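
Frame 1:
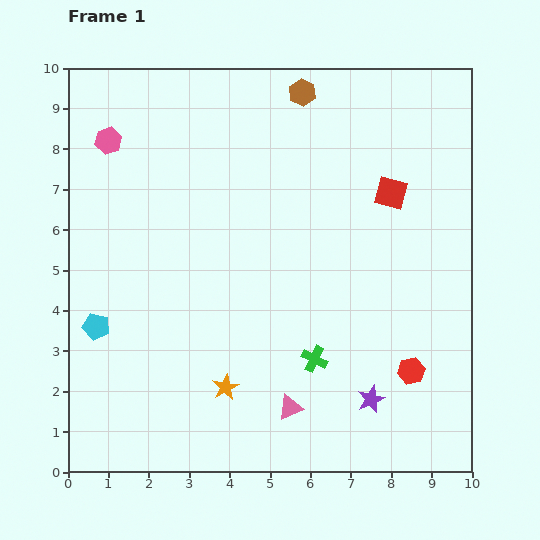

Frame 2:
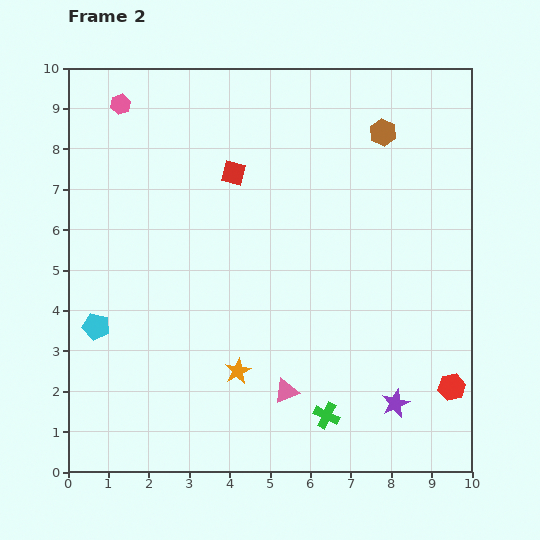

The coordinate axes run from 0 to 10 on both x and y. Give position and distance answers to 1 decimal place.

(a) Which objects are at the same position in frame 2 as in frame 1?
the cyan pentagon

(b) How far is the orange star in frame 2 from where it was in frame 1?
0.5

The orange star moved from (3.9, 2.1) to (4.2, 2.5), a distance of √(0.3² + 0.4²) ≈ 0.5.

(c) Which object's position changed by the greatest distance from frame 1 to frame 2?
the red square

(moved 3.9; next 2.2)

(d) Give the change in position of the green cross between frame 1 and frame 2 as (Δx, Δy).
(0.3, -1.4)

The green cross was at (6.1, 2.8) in frame 1 and (6.4, 1.4) in frame 2.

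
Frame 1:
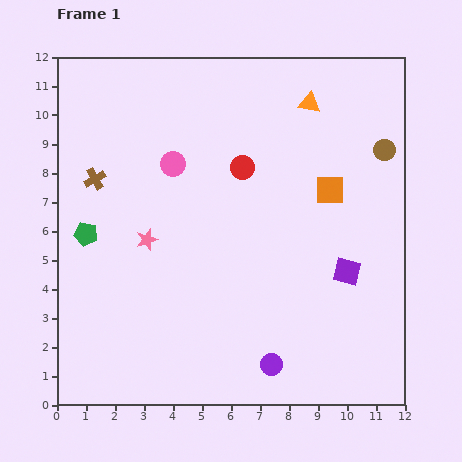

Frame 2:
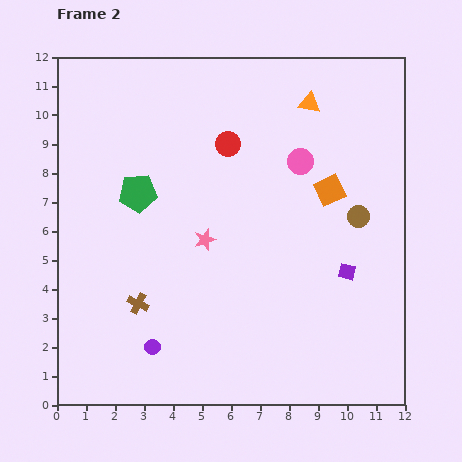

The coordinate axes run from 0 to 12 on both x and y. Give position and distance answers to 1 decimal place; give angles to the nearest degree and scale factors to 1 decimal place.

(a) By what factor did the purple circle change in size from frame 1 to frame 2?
0.7×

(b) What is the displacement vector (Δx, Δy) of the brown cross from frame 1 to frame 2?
(1.5, -4.3)

The brown cross was at (1.3, 7.8) in frame 1 and (2.8, 3.5) in frame 2.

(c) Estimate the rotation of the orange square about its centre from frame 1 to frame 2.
24° counter-clockwise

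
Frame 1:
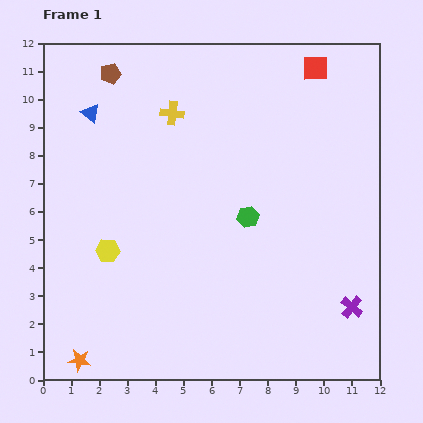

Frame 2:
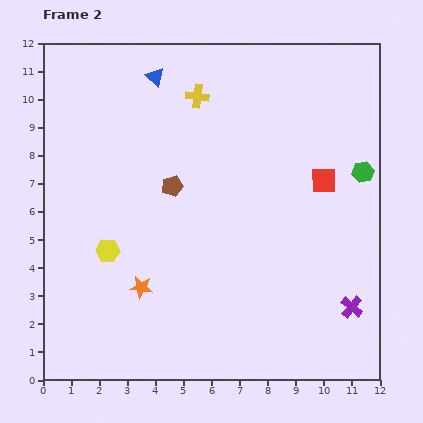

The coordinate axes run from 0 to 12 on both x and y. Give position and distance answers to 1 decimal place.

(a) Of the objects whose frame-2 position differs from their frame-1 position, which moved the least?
the yellow cross

(moved 1.1)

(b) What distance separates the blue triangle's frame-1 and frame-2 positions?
2.6

The blue triangle moved from (1.7, 9.5) to (4.0, 10.8), a distance of √(2.3² + 1.3²) ≈ 2.6.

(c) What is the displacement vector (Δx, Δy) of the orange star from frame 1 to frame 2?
(2.2, 2.6)

The orange star was at (1.3, 0.7) in frame 1 and (3.5, 3.3) in frame 2.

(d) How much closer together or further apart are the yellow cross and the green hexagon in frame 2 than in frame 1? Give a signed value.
+1.9

Distance in frame 1: 4.6. Distance in frame 2: 6.5.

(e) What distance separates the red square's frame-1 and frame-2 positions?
4.0

The red square moved from (9.7, 11.1) to (10.0, 7.1), a distance of √(0.3² + 4.0²) ≈ 4.0.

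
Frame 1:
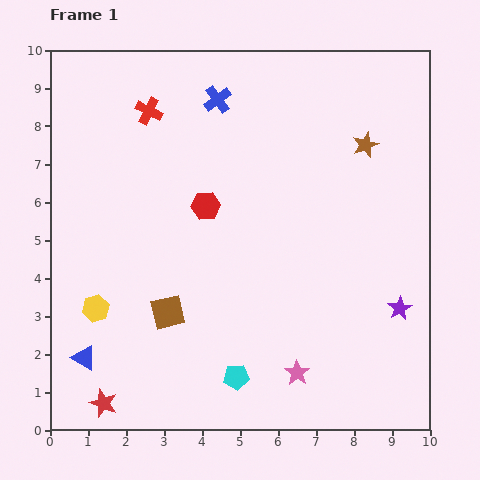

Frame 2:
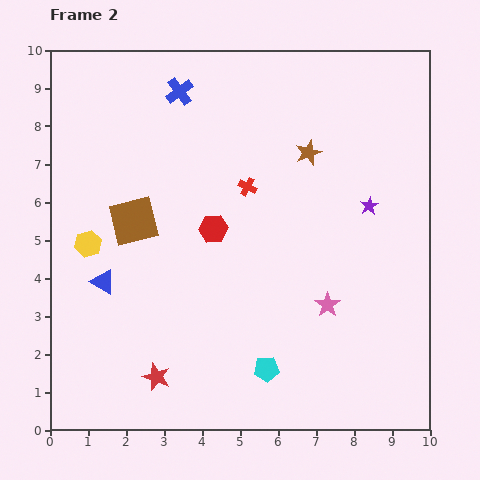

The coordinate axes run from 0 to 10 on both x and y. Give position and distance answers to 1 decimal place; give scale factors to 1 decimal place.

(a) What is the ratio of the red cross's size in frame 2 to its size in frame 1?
0.7×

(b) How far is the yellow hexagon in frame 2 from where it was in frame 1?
1.7

The yellow hexagon moved from (1.2, 3.2) to (1.0, 4.9), a distance of √(0.2² + 1.7²) ≈ 1.7.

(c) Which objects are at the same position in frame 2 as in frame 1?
none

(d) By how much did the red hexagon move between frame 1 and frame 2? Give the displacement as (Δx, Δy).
(0.2, -0.6)

The red hexagon was at (4.1, 5.9) in frame 1 and (4.3, 5.3) in frame 2.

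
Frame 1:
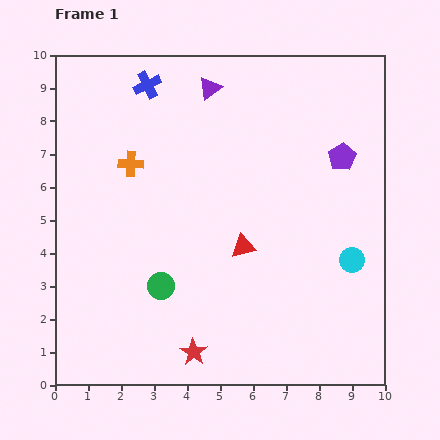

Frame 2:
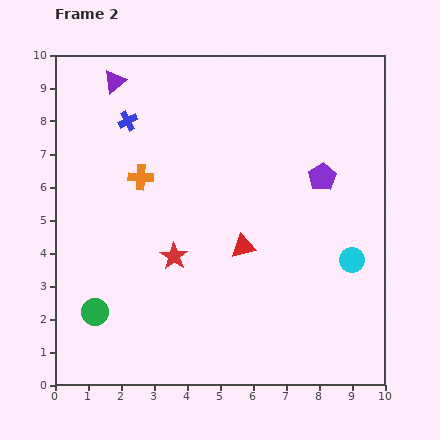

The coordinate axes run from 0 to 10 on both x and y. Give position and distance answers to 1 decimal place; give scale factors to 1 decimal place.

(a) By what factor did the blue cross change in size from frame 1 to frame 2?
0.7×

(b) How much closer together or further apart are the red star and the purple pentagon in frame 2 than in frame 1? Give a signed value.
-2.3

Distance in frame 1: 7.4. Distance in frame 2: 5.1.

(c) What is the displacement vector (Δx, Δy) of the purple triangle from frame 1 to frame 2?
(-2.9, 0.2)

The purple triangle was at (4.7, 9.0) in frame 1 and (1.8, 9.2) in frame 2.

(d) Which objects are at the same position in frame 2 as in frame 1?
the cyan circle, the red triangle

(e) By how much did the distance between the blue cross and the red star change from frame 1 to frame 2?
-3.9

Distance in frame 1: 8.2. Distance in frame 2: 4.3.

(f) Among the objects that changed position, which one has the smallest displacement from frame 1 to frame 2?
the orange cross

(moved 0.5)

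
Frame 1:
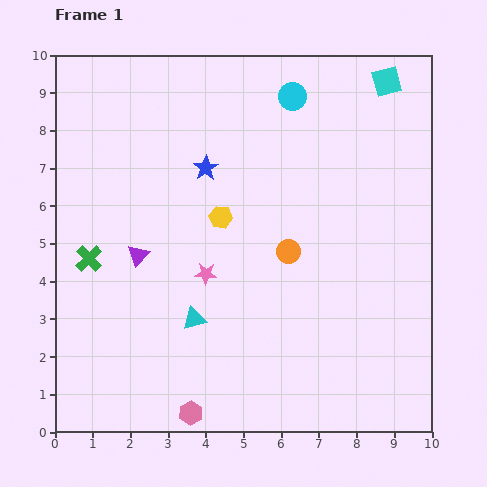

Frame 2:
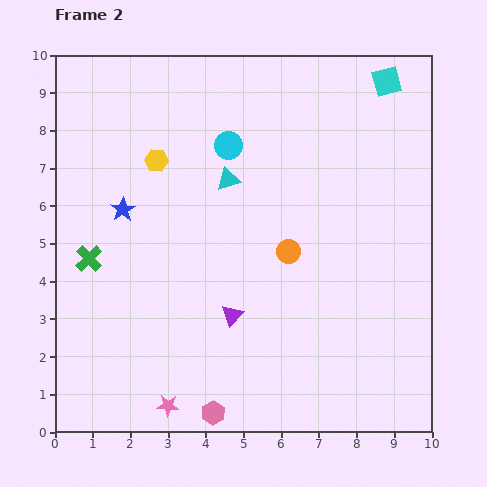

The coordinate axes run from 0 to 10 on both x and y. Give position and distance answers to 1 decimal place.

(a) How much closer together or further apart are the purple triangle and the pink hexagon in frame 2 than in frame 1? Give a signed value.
-1.8

Distance in frame 1: 4.4. Distance in frame 2: 2.6.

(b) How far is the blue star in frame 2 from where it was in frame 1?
2.5

The blue star moved from (4.0, 7.0) to (1.8, 5.9), a distance of √(2.2² + 1.1²) ≈ 2.5.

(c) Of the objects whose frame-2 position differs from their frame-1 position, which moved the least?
the pink hexagon

(moved 0.6)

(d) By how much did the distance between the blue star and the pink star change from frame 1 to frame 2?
+2.5

Distance in frame 1: 2.8. Distance in frame 2: 5.3.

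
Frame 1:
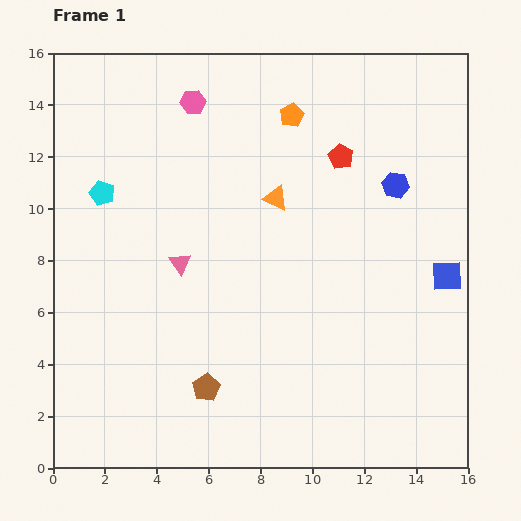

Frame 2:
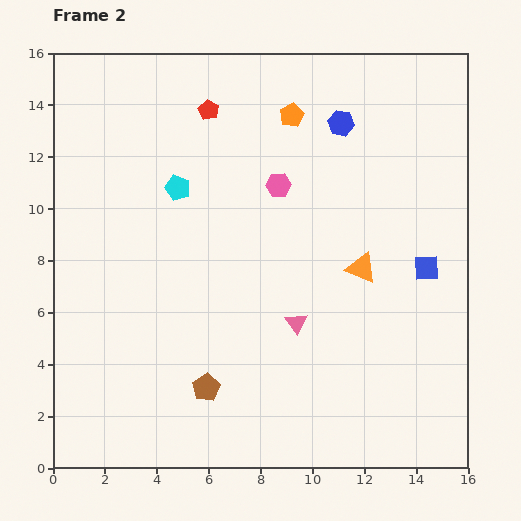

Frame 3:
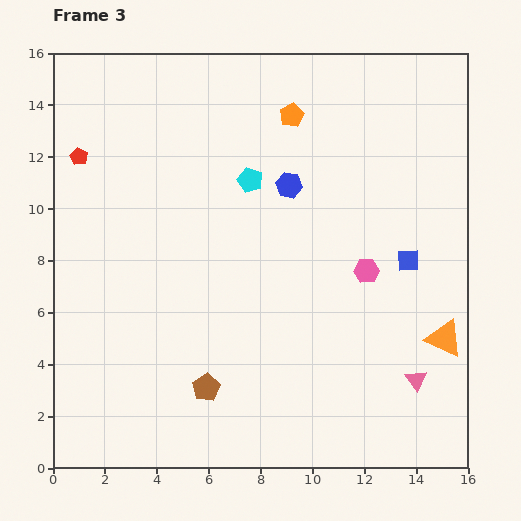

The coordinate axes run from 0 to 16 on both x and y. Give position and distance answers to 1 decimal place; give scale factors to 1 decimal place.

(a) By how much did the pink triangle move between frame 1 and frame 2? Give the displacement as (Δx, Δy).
(4.5, -2.3)

The pink triangle was at (4.9, 7.9) in frame 1 and (9.4, 5.6) in frame 2.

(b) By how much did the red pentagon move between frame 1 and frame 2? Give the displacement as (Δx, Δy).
(-5.1, 1.8)

The red pentagon was at (11.1, 12.0) in frame 1 and (6.0, 13.8) in frame 2.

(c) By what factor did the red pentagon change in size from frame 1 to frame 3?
0.7×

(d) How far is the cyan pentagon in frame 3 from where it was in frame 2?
2.8

The cyan pentagon moved from (4.8, 10.8) to (7.6, 11.1), a distance of √(2.8² + 0.3²) ≈ 2.8.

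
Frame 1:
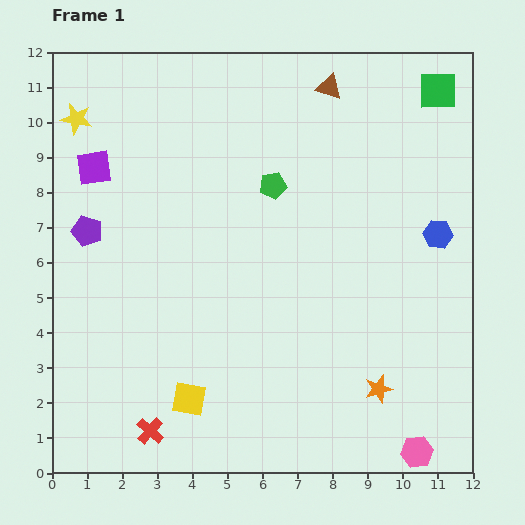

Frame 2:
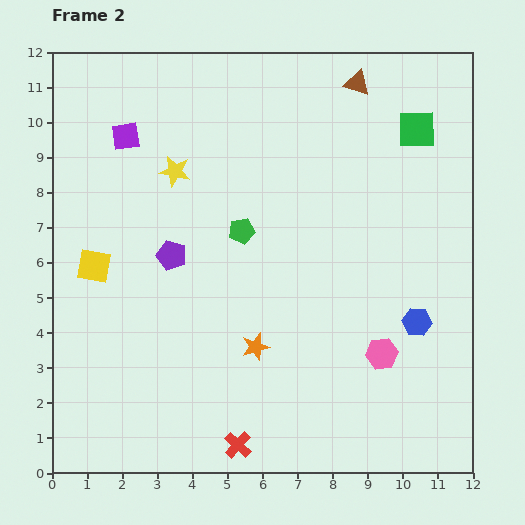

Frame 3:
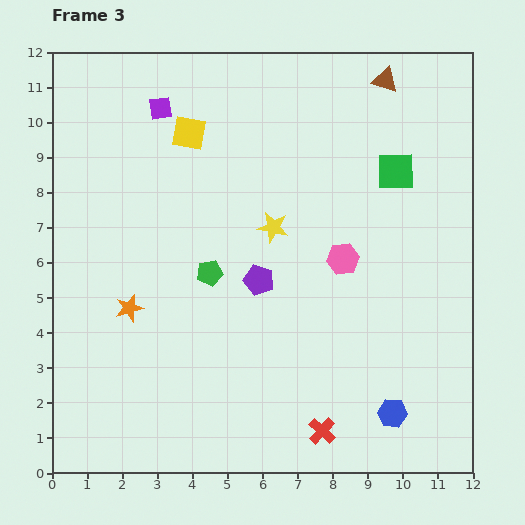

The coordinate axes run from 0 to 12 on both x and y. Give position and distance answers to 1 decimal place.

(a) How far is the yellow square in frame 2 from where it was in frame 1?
4.7

The yellow square moved from (3.9, 2.1) to (1.2, 5.9), a distance of √(2.7² + 3.8²) ≈ 4.7.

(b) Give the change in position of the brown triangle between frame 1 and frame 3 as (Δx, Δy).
(1.6, 0.2)

The brown triangle was at (7.9, 11.0) in frame 1 and (9.5, 11.2) in frame 3.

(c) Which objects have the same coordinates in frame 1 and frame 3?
none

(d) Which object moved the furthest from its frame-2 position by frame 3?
the yellow square

(moved 4.7; next 3.8)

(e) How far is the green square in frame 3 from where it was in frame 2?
1.3

The green square moved from (10.4, 9.8) to (9.8, 8.6), a distance of √(0.6² + 1.2²) ≈ 1.3.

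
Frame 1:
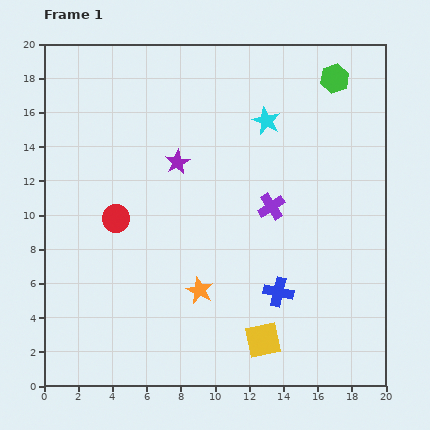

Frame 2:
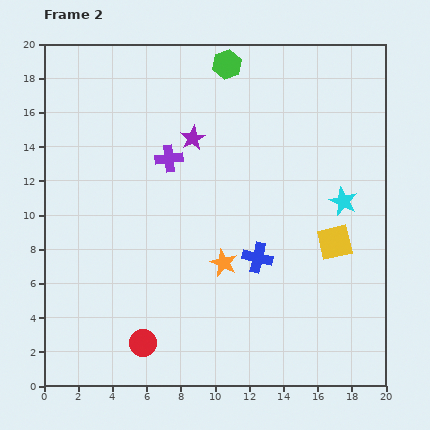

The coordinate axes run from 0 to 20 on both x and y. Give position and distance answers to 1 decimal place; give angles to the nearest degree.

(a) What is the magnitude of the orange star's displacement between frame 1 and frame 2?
2.1

The orange star moved from (9.1, 5.6) to (10.5, 7.2), a distance of √(1.4² + 1.6²) ≈ 2.1.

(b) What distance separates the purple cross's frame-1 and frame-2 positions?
6.6

The purple cross moved from (13.3, 10.5) to (7.3, 13.3), a distance of √(6.0² + 2.8²) ≈ 6.6.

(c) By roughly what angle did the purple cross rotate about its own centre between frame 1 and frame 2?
26° clockwise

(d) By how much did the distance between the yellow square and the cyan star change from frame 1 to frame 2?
-10.3

Distance in frame 1: 12.8. Distance in frame 2: 2.5.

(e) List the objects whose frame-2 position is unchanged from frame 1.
none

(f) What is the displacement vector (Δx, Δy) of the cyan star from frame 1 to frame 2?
(4.5, -4.7)

The cyan star was at (13.0, 15.5) in frame 1 and (17.5, 10.8) in frame 2.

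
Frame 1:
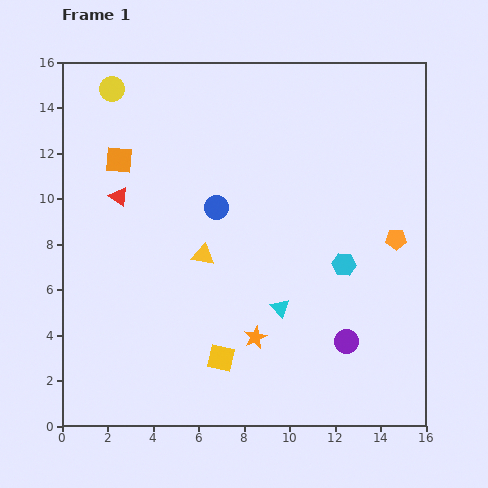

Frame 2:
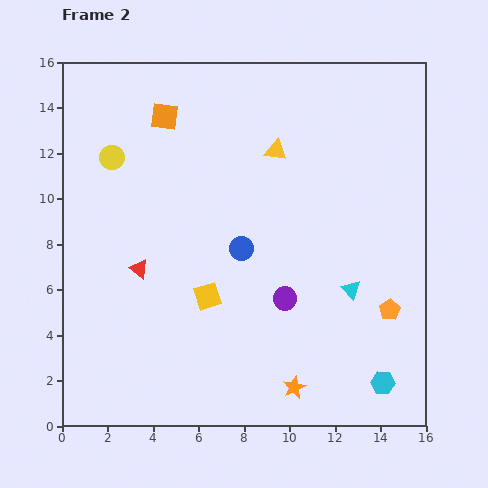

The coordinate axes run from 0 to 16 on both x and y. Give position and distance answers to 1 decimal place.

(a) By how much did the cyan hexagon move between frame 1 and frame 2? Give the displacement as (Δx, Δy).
(1.7, -5.2)

The cyan hexagon was at (12.4, 7.1) in frame 1 and (14.1, 1.9) in frame 2.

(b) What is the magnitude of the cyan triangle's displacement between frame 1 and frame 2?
3.2

The cyan triangle moved from (9.6, 5.2) to (12.7, 6.0), a distance of √(3.1² + 0.8²) ≈ 3.2.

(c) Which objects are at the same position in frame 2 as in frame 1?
none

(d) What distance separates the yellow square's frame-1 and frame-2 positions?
2.8

The yellow square moved from (7.0, 3.0) to (6.4, 5.7), a distance of √(0.6² + 2.7²) ≈ 2.8.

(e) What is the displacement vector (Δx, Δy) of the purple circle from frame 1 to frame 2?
(-2.7, 1.9)

The purple circle was at (12.5, 3.7) in frame 1 and (9.8, 5.6) in frame 2.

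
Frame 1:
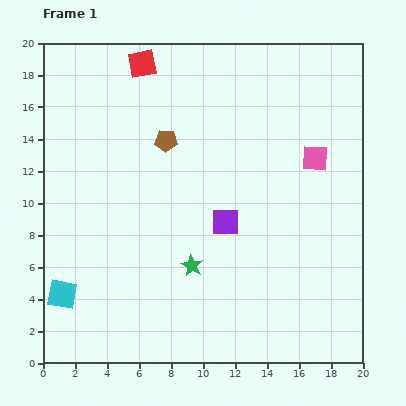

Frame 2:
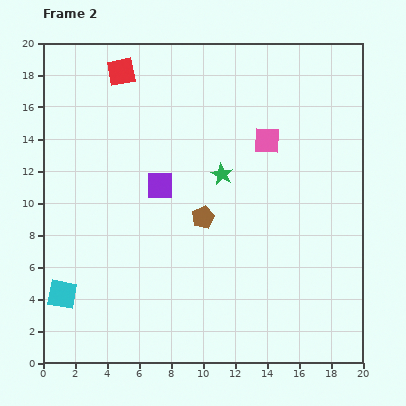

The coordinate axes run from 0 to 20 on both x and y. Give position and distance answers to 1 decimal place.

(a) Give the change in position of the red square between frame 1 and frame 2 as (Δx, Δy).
(-1.3, -0.5)

The red square was at (6.2, 18.7) in frame 1 and (4.9, 18.2) in frame 2.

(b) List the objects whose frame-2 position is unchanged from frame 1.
the cyan square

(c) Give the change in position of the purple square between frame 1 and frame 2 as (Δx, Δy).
(-4.1, 2.3)

The purple square was at (11.4, 8.8) in frame 1 and (7.3, 11.1) in frame 2.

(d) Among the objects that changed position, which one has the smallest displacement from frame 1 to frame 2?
the red square

(moved 1.4)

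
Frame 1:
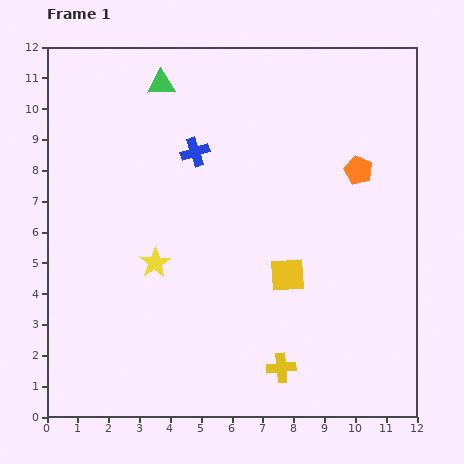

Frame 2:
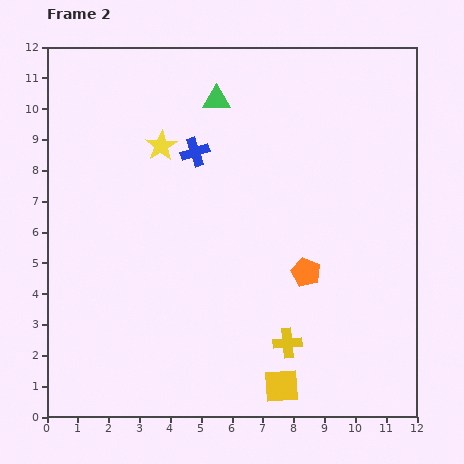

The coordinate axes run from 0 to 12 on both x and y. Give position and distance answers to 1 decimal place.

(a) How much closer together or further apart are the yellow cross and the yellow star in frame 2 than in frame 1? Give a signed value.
+2.3

Distance in frame 1: 5.3. Distance in frame 2: 7.6.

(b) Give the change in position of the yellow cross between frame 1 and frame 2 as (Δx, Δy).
(0.2, 0.8)

The yellow cross was at (7.6, 1.6) in frame 1 and (7.8, 2.4) in frame 2.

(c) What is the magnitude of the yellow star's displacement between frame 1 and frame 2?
3.8

The yellow star moved from (3.5, 5.0) to (3.7, 8.8), a distance of √(0.2² + 3.8²) ≈ 3.8.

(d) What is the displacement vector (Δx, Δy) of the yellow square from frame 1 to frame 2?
(-0.2, -3.6)

The yellow square was at (7.8, 4.6) in frame 1 and (7.6, 1.0) in frame 2.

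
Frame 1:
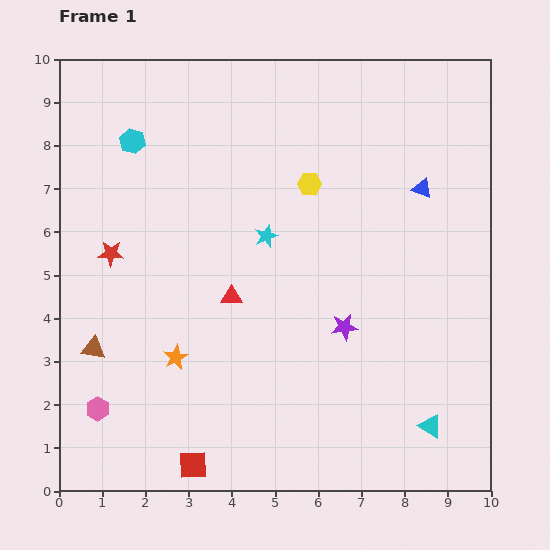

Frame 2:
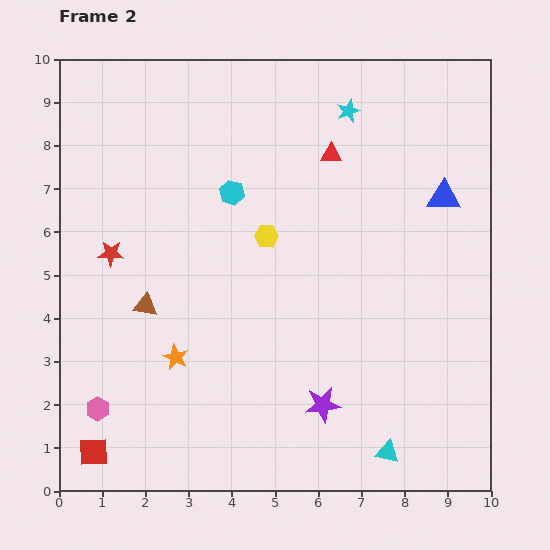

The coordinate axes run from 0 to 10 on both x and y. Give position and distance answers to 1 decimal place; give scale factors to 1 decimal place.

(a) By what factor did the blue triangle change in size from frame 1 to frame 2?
1.6×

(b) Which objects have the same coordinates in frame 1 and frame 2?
the pink hexagon, the orange star, the red star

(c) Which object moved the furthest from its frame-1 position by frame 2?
the red triangle

(moved 4.0; next 3.5)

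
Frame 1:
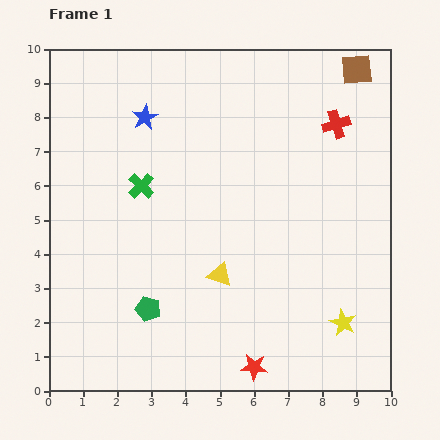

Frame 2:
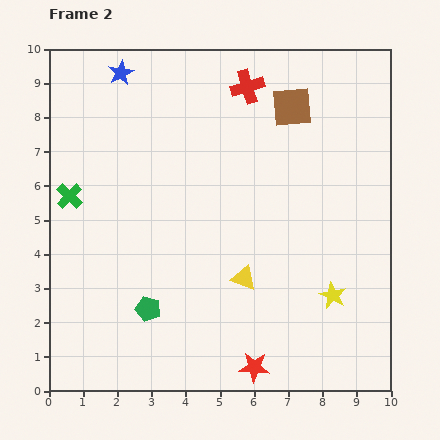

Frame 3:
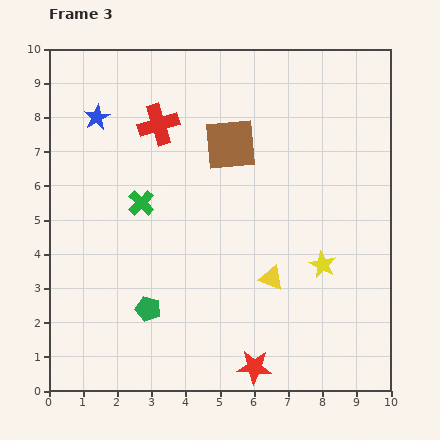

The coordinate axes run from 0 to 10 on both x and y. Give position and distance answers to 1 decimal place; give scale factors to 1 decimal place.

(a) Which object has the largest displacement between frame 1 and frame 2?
the red cross

(moved 2.8; next 2.2)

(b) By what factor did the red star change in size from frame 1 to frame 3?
1.3×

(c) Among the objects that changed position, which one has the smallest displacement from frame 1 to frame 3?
the green cross

(moved 0.5)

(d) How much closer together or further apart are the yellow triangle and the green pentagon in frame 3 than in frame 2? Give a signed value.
+0.8

Distance in frame 2: 2.9. Distance in frame 3: 3.7.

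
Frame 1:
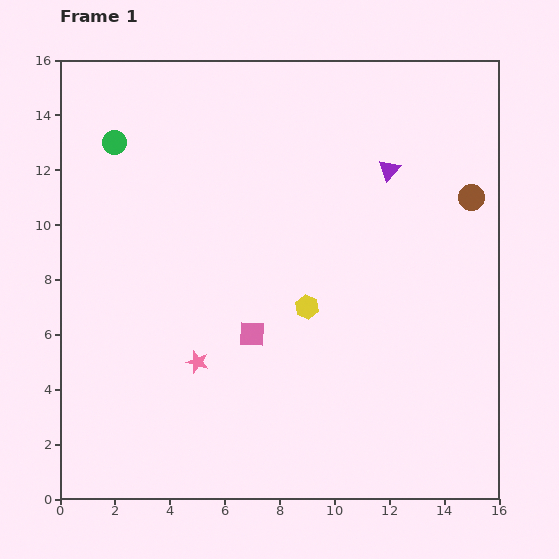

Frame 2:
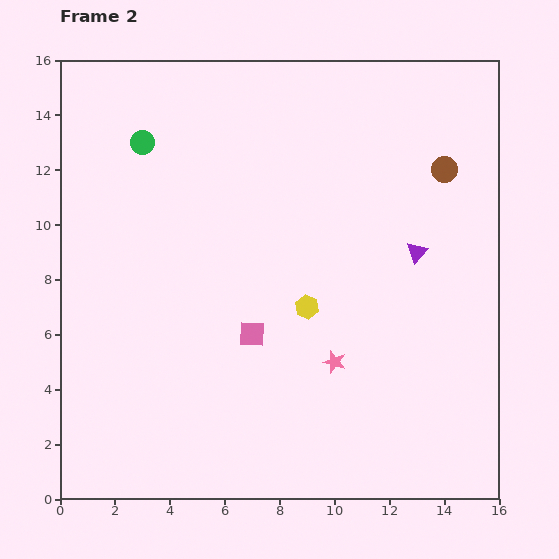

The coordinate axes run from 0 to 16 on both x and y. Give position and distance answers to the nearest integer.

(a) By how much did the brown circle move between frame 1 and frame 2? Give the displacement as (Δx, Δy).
(-1, 1)

The brown circle was at (15, 11) in frame 1 and (14, 12) in frame 2.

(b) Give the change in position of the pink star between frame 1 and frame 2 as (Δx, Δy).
(5, 0)

The pink star was at (5, 5) in frame 1 and (10, 5) in frame 2.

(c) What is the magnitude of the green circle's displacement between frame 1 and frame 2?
1

The green circle moved from (2, 13) to (3, 13), a distance of √(1² + 0²) ≈ 1.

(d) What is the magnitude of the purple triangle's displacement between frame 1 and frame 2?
3

The purple triangle moved from (12, 12) to (13, 9), a distance of √(1² + 3²) ≈ 3.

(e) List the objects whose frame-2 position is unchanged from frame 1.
the yellow hexagon, the pink square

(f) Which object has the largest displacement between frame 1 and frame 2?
the pink star

(moved 5; next 3)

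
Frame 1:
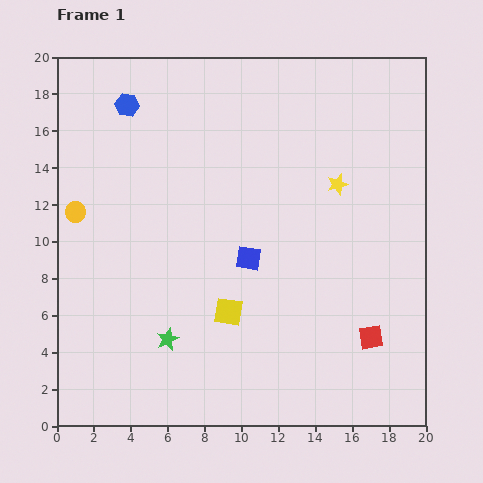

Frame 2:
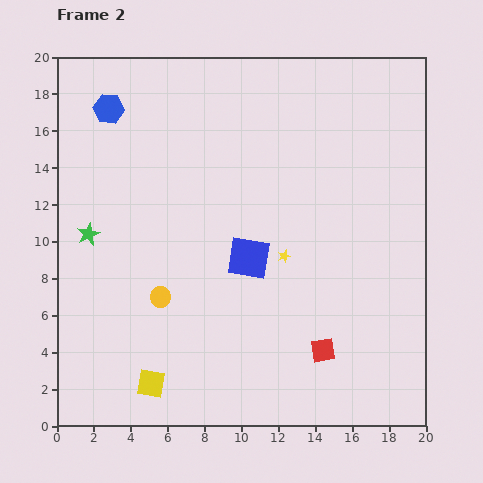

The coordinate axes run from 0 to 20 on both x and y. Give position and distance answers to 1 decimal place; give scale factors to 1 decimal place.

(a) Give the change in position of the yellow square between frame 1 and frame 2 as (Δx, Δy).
(-4.2, -3.9)

The yellow square was at (9.3, 6.2) in frame 1 and (5.1, 2.3) in frame 2.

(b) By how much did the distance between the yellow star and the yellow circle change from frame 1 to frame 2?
-7.2

Distance in frame 1: 14.3. Distance in frame 2: 7.1.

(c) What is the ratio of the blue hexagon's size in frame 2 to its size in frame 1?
1.3×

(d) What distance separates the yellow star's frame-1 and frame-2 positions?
4.9

The yellow star moved from (15.2, 13.1) to (12.3, 9.2), a distance of √(2.9² + 3.9²) ≈ 4.9.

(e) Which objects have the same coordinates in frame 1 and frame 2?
the blue square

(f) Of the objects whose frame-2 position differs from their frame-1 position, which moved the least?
the blue hexagon

(moved 1.0)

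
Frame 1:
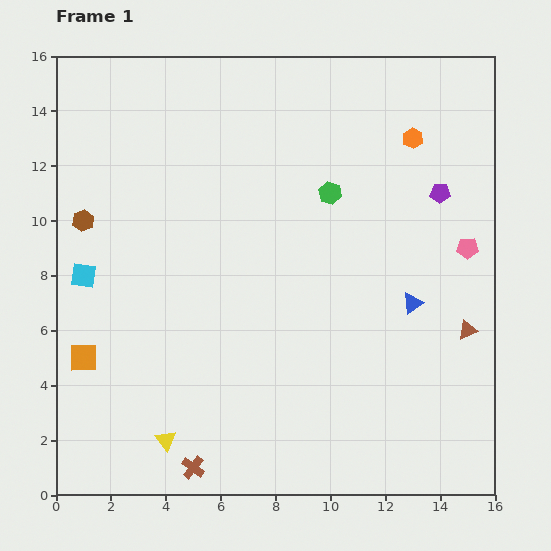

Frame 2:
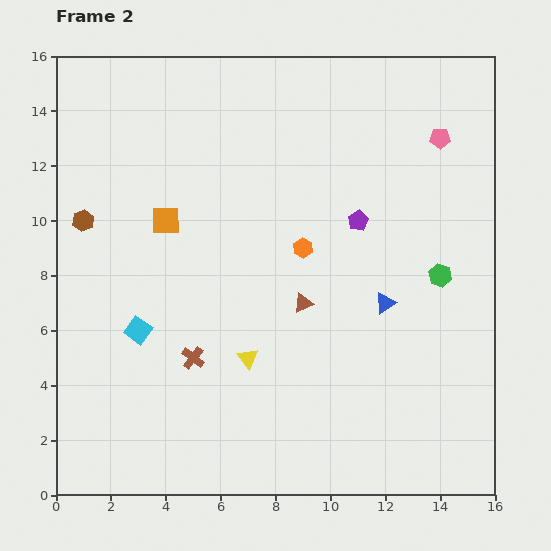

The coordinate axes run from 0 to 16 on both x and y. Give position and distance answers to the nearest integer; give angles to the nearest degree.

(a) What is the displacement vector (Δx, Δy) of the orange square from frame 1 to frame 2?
(3, 5)

The orange square was at (1, 5) in frame 1 and (4, 10) in frame 2.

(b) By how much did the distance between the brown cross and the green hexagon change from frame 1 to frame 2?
-2

Distance in frame 1: 11. Distance in frame 2: 9.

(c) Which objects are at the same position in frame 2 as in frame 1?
the brown hexagon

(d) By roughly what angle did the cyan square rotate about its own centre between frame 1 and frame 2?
26° clockwise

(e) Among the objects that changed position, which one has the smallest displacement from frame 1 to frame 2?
the blue triangle

(moved 1)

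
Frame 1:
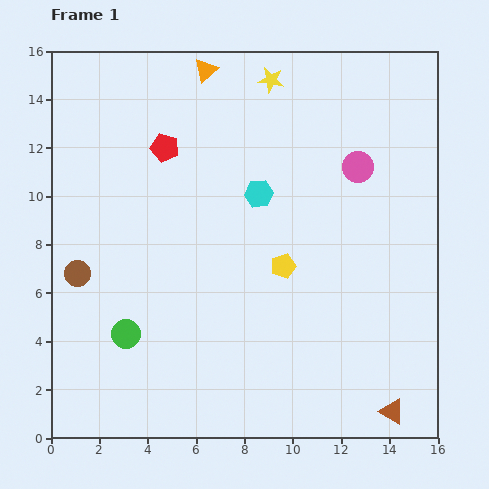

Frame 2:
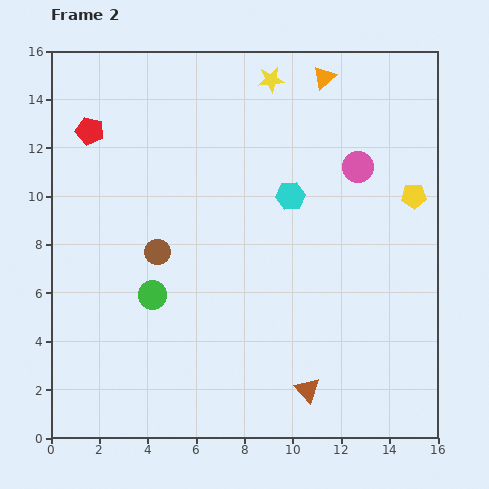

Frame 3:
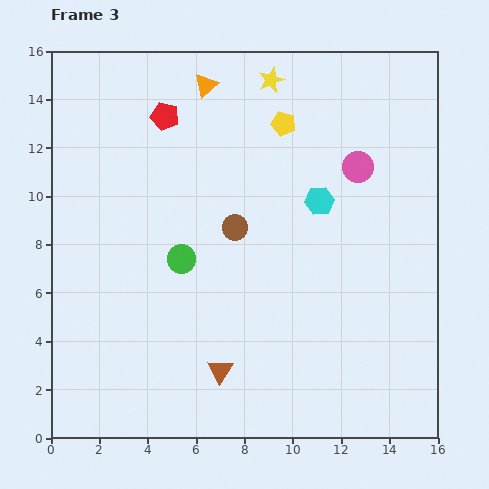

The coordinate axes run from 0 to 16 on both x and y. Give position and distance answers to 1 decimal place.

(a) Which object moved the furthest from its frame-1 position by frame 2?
the yellow pentagon

(moved 6.1; next 4.9)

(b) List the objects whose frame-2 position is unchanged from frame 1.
the pink circle, the yellow star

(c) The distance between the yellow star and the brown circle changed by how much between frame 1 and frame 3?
-5.0

Distance in frame 1: 11.3. Distance in frame 3: 6.3.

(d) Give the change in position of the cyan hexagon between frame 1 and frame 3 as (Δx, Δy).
(2.5, -0.3)

The cyan hexagon was at (8.6, 10.1) in frame 1 and (11.1, 9.8) in frame 3.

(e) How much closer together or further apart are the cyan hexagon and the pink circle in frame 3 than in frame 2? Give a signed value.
-0.9

Distance in frame 2: 3.0. Distance in frame 3: 2.1.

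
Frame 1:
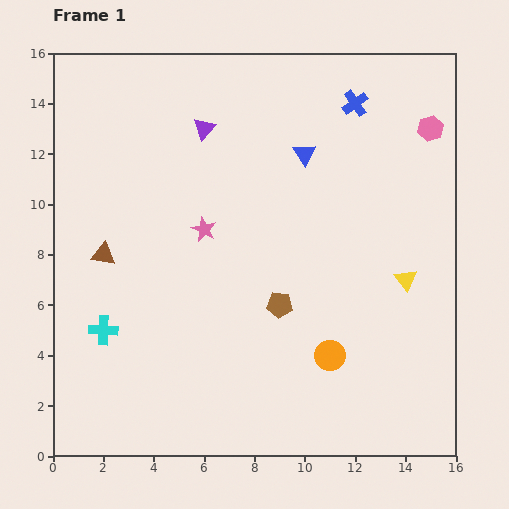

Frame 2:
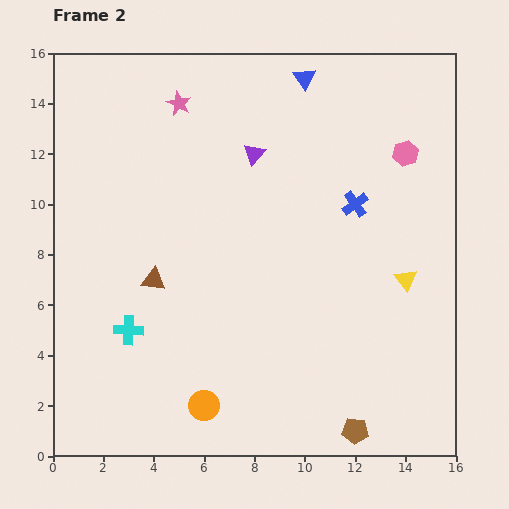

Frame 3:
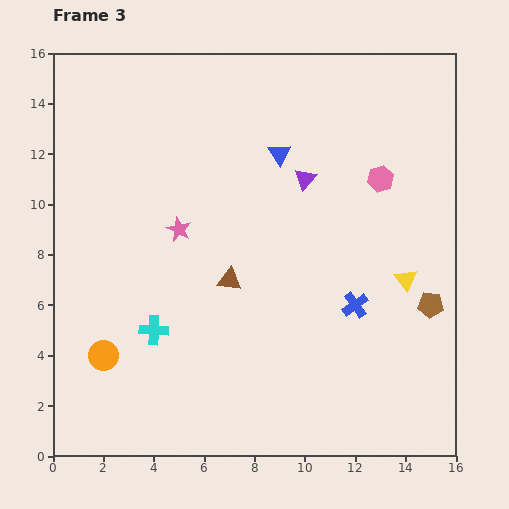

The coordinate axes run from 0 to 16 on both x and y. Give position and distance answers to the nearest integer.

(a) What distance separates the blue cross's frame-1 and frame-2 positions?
4

The blue cross moved from (12, 14) to (12, 10), a distance of √(0² + 4²) ≈ 4.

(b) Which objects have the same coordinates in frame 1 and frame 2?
the yellow triangle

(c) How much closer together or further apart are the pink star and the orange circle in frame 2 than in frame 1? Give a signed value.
+5

Distance in frame 1: 7. Distance in frame 2: 12.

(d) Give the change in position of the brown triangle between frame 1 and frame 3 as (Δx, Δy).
(5, -1)

The brown triangle was at (2, 8) in frame 1 and (7, 7) in frame 3.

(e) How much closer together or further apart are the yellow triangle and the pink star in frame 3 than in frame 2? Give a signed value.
-2

Distance in frame 2: 11. Distance in frame 3: 9.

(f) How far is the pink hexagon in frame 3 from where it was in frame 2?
1

The pink hexagon moved from (14, 12) to (13, 11), a distance of √(1² + 1²) ≈ 1.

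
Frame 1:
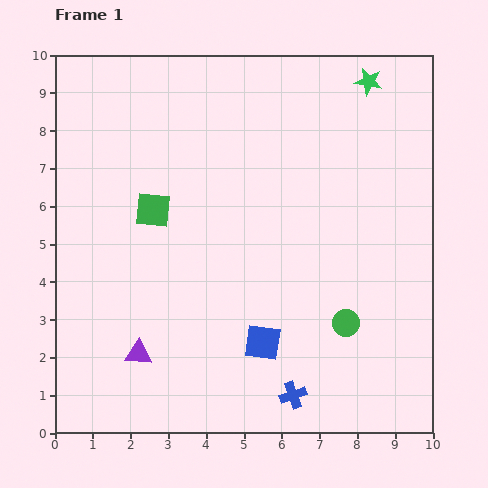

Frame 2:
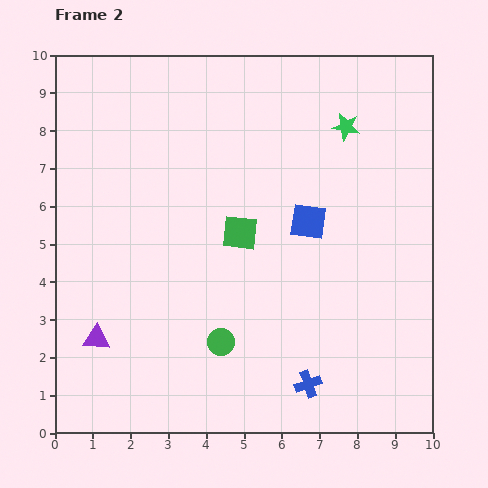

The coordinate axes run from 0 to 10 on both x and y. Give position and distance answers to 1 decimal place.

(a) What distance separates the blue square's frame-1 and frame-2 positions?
3.4

The blue square moved from (5.5, 2.4) to (6.7, 5.6), a distance of √(1.2² + 3.2²) ≈ 3.4.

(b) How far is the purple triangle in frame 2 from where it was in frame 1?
1.2

The purple triangle moved from (2.2, 2.1) to (1.1, 2.5), a distance of √(1.1² + 0.4²) ≈ 1.2.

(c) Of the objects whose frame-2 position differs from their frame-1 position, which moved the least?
the blue cross

(moved 0.5)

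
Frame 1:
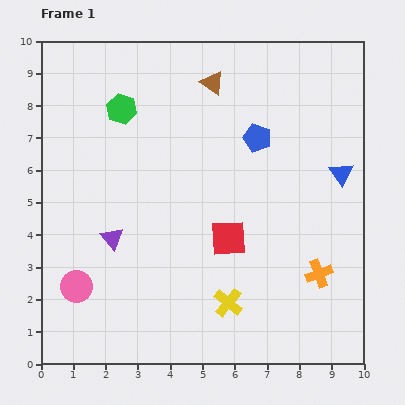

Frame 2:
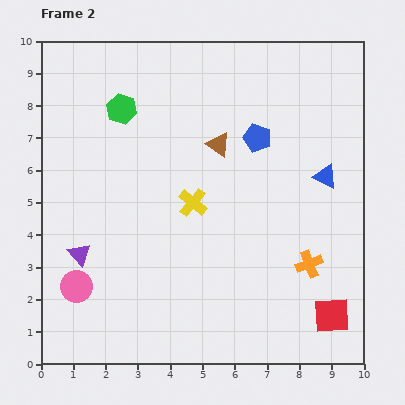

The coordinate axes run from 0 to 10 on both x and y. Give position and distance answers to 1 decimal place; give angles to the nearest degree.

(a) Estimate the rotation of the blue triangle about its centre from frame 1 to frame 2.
32° counter-clockwise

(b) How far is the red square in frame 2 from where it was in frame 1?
4.0

The red square moved from (5.8, 3.9) to (9.0, 1.5), a distance of √(3.2² + 2.4²) ≈ 4.0.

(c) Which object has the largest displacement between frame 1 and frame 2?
the red square

(moved 4.0; next 3.3)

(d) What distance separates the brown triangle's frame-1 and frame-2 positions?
1.9

The brown triangle moved from (5.3, 8.7) to (5.5, 6.8), a distance of √(0.2² + 1.9²) ≈ 1.9.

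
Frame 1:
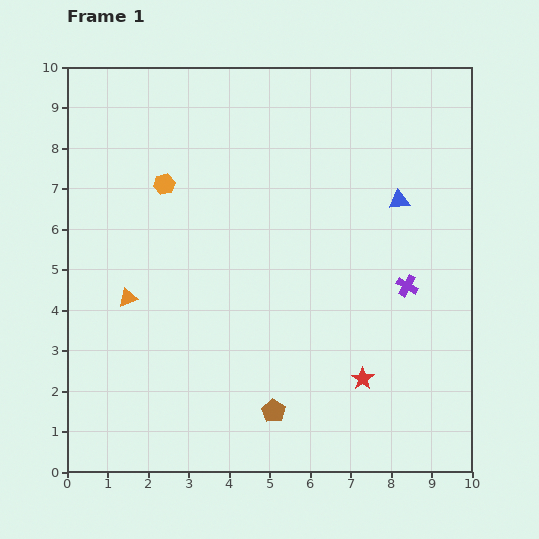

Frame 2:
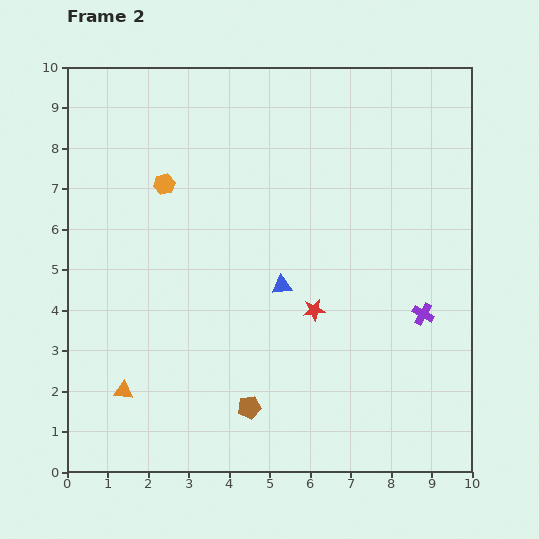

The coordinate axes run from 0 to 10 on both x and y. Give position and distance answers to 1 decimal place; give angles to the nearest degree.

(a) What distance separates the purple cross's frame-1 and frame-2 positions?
0.8

The purple cross moved from (8.4, 4.6) to (8.8, 3.9), a distance of √(0.4² + 0.7²) ≈ 0.8.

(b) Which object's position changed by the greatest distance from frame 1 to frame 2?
the blue triangle

(moved 3.6; next 2.3)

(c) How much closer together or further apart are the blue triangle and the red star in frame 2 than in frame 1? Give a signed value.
-3.5

Distance in frame 1: 4.5. Distance in frame 2: 1.0.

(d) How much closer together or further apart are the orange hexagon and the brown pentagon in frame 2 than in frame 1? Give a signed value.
-0.3

Distance in frame 1: 6.2. Distance in frame 2: 5.9.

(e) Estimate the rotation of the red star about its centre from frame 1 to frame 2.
30° clockwise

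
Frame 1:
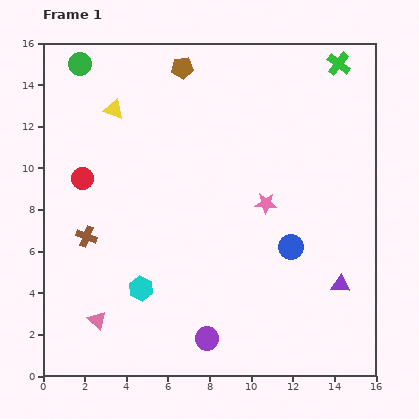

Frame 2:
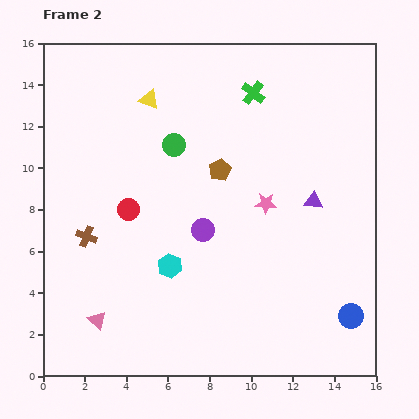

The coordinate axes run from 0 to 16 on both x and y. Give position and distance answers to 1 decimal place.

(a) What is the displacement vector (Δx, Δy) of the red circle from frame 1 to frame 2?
(2.2, -1.5)

The red circle was at (1.9, 9.5) in frame 1 and (4.1, 8.0) in frame 2.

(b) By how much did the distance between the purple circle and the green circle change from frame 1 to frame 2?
-10.2

Distance in frame 1: 14.5. Distance in frame 2: 4.3.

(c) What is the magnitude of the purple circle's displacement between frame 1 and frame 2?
5.2

The purple circle moved from (7.9, 1.8) to (7.7, 7.0), a distance of √(0.2² + 5.2²) ≈ 5.2.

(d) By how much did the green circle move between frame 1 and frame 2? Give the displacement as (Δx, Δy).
(4.5, -3.9)

The green circle was at (1.8, 15.0) in frame 1 and (6.3, 11.1) in frame 2.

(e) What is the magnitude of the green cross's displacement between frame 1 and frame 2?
4.3

The green cross moved from (14.2, 15.0) to (10.1, 13.6), a distance of √(4.1² + 1.4²) ≈ 4.3.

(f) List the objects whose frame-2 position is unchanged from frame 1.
the brown cross, the pink star, the pink triangle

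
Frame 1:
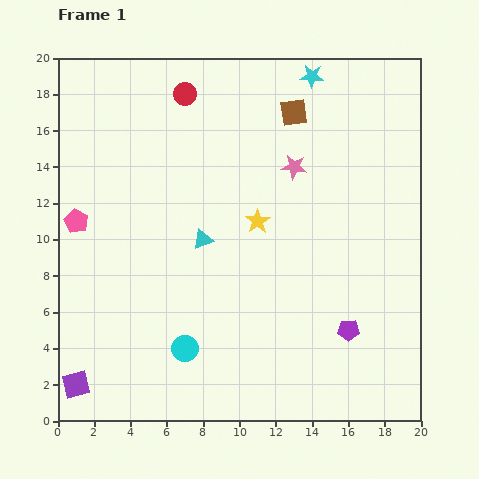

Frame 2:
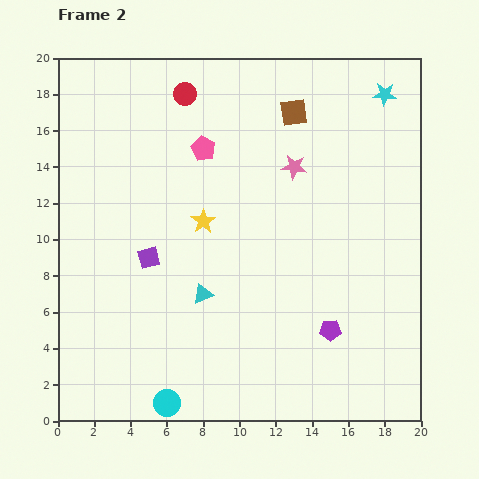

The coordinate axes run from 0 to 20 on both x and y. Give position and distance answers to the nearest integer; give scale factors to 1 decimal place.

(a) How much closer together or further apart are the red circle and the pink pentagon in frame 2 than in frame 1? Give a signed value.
-6

Distance in frame 1: 9. Distance in frame 2: 3.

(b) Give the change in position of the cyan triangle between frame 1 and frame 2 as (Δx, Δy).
(0, -3)

The cyan triangle was at (8, 10) in frame 1 and (8, 7) in frame 2.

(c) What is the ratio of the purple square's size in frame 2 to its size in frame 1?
0.8×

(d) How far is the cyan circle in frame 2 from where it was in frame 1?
3

The cyan circle moved from (7, 4) to (6, 1), a distance of √(1² + 3²) ≈ 3.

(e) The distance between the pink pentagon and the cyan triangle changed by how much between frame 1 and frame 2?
+1

Distance in frame 1: 7. Distance in frame 2: 8.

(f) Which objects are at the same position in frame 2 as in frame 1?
the pink star, the red circle, the brown square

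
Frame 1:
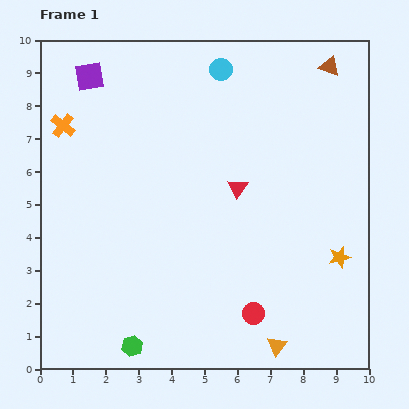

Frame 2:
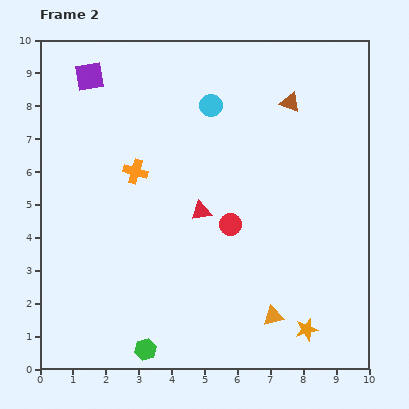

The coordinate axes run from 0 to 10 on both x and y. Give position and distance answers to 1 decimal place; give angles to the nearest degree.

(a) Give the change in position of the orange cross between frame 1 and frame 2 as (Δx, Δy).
(2.2, -1.4)

The orange cross was at (0.7, 7.4) in frame 1 and (2.9, 6.0) in frame 2.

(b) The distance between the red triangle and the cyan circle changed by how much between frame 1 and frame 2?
-0.4

Distance in frame 1: 3.6. Distance in frame 2: 3.2.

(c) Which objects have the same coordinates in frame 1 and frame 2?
the purple square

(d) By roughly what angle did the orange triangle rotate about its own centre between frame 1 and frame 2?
39° clockwise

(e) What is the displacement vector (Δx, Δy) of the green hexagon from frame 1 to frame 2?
(0.4, -0.1)

The green hexagon was at (2.8, 0.7) in frame 1 and (3.2, 0.6) in frame 2.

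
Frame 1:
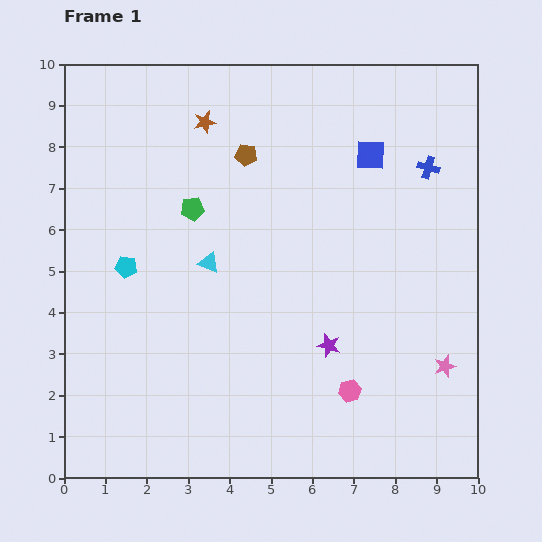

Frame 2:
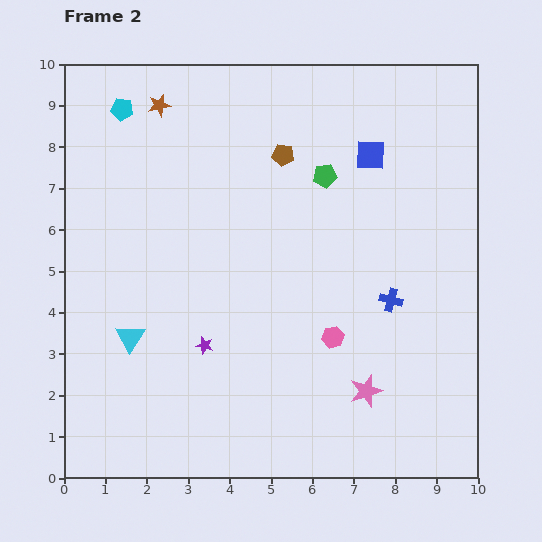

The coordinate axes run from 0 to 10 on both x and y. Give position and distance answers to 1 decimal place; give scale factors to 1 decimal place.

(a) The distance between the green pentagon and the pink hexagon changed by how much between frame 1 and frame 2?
-1.9

Distance in frame 1: 5.8. Distance in frame 2: 3.9.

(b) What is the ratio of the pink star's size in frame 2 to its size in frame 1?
1.5×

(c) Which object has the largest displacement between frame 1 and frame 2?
the cyan pentagon

(moved 3.8; next 3.3)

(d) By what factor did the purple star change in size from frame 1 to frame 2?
0.7×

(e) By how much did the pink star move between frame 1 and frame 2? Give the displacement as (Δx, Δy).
(-1.9, -0.6)

The pink star was at (9.2, 2.7) in frame 1 and (7.3, 2.1) in frame 2.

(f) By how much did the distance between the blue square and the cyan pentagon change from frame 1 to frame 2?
-0.4

Distance in frame 1: 6.5. Distance in frame 2: 6.1.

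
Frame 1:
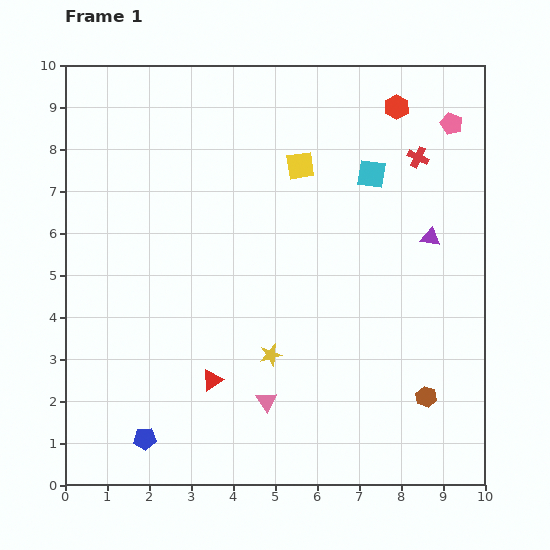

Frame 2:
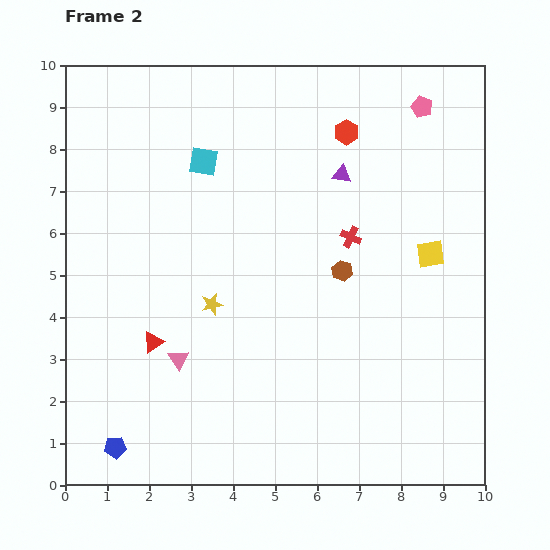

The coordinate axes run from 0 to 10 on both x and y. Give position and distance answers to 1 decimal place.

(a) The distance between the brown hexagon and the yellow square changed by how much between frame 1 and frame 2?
-4.2

Distance in frame 1: 6.3. Distance in frame 2: 2.1.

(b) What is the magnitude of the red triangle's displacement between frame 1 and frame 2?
1.7

The red triangle moved from (3.5, 2.5) to (2.1, 3.4), a distance of √(1.4² + 0.9²) ≈ 1.7.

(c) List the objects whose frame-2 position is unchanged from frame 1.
none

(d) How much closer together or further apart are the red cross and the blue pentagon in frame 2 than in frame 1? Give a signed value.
-1.8

Distance in frame 1: 9.3. Distance in frame 2: 7.5.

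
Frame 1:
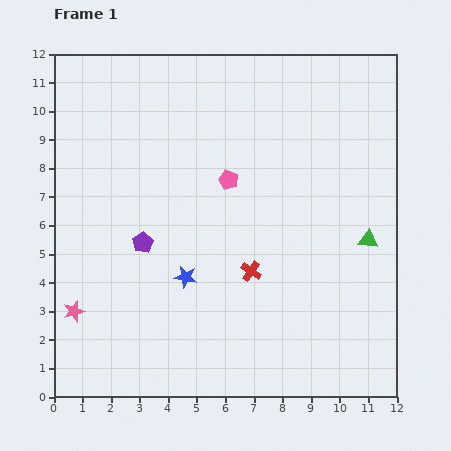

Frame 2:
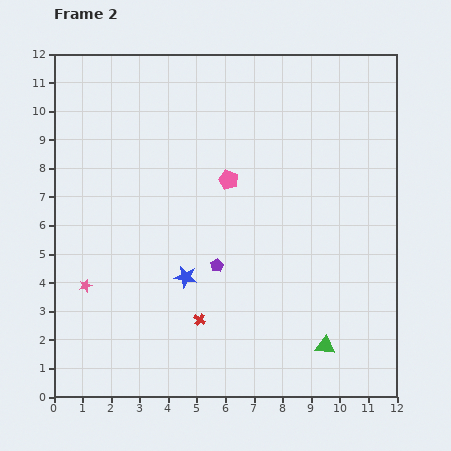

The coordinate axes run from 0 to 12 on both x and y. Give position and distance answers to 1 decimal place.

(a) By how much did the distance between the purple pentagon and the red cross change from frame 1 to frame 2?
-1.9

Distance in frame 1: 3.9. Distance in frame 2: 2.0.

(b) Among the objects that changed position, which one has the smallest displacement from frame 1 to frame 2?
the pink star

(moved 1.0)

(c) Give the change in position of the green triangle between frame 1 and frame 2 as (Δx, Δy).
(-1.5, -3.7)

The green triangle was at (11.0, 5.5) in frame 1 and (9.5, 1.8) in frame 2.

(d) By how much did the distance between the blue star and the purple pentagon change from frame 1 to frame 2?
-0.7

Distance in frame 1: 1.9. Distance in frame 2: 1.2.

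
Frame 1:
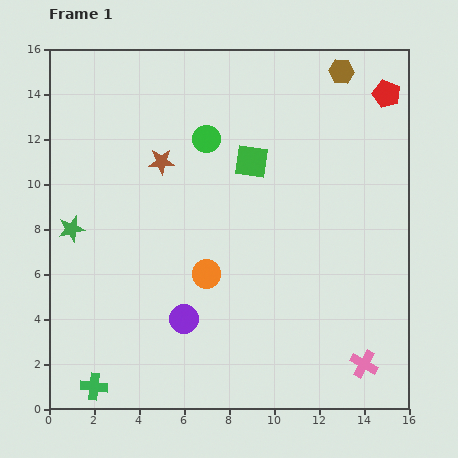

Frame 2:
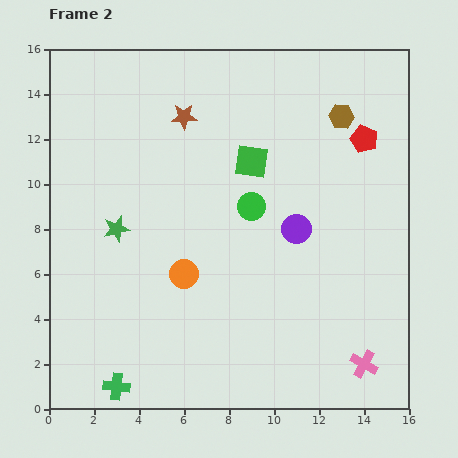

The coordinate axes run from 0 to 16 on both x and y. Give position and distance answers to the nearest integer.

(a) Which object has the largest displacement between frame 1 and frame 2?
the purple circle

(moved 6; next 4)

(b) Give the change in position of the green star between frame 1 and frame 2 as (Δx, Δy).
(2, 0)

The green star was at (1, 8) in frame 1 and (3, 8) in frame 2.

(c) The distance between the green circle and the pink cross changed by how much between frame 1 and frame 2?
-3

Distance in frame 1: 12. Distance in frame 2: 9.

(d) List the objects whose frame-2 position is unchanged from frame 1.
the pink cross, the green square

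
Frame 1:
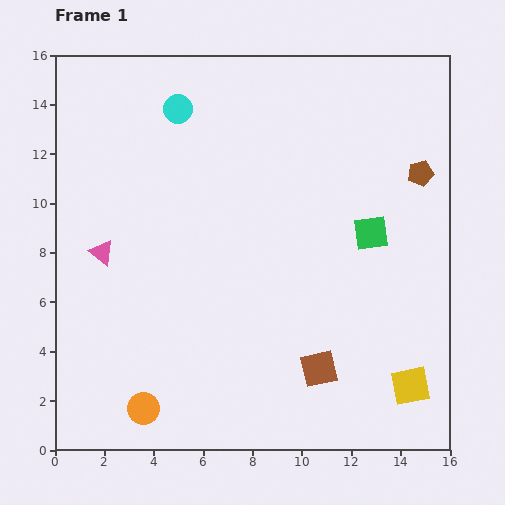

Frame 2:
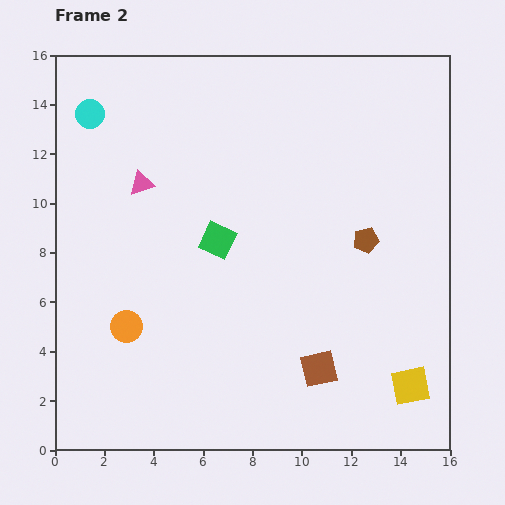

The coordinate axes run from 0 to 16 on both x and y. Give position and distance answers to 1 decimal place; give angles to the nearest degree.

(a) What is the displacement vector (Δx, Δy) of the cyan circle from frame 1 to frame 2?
(-3.6, -0.2)

The cyan circle was at (5.0, 13.8) in frame 1 and (1.4, 13.6) in frame 2.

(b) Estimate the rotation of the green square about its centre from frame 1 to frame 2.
33° clockwise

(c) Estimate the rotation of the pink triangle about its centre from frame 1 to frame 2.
53° counter-clockwise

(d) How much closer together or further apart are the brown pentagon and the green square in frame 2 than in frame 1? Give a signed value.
+2.9

Distance in frame 1: 3.1. Distance in frame 2: 6.0.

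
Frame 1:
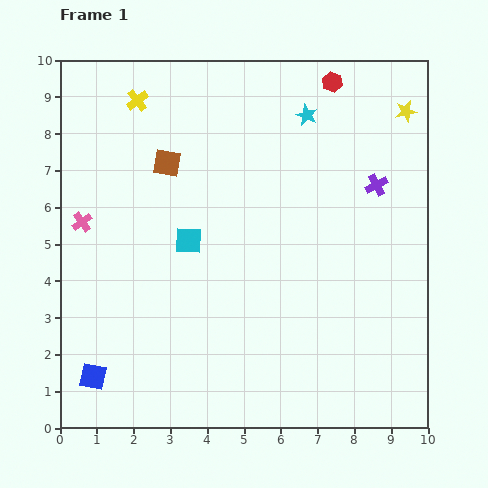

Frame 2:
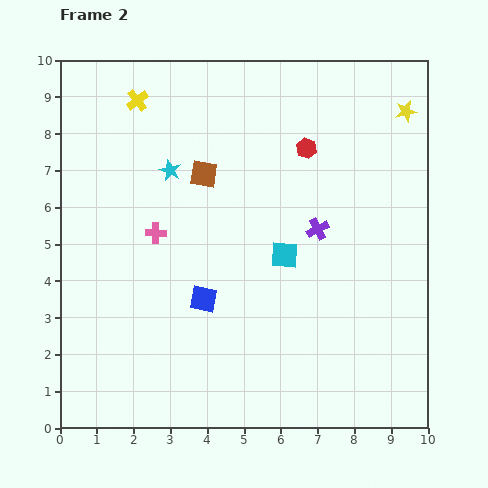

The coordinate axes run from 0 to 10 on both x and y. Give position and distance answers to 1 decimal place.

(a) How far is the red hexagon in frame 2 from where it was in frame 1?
1.9

The red hexagon moved from (7.4, 9.4) to (6.7, 7.6), a distance of √(0.7² + 1.8²) ≈ 1.9.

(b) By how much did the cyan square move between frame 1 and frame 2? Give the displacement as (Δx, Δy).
(2.6, -0.4)

The cyan square was at (3.5, 5.1) in frame 1 and (6.1, 4.7) in frame 2.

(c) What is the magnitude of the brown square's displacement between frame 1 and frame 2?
1.0

The brown square moved from (2.9, 7.2) to (3.9, 6.9), a distance of √(1.0² + 0.3²) ≈ 1.0.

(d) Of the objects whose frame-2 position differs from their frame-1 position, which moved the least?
the brown square

(moved 1.0)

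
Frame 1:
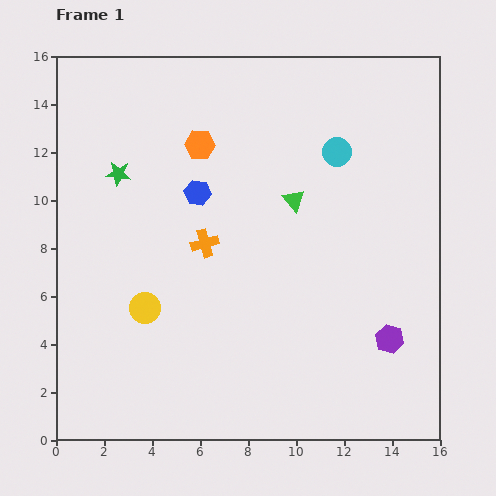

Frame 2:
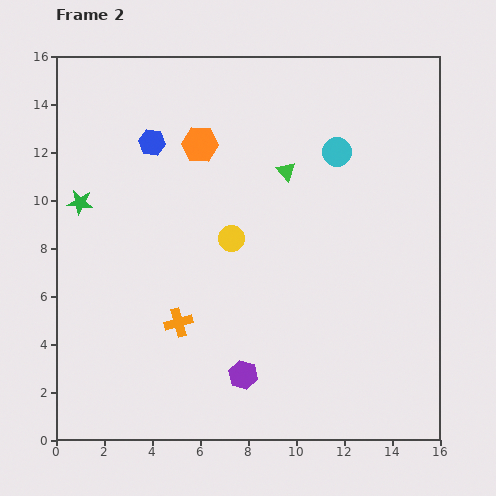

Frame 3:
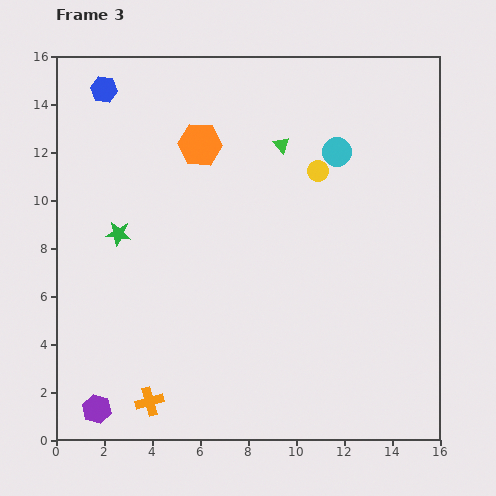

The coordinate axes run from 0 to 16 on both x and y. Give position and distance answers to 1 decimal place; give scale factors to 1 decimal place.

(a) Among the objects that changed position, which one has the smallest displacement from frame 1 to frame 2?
the green triangle

(moved 1.2)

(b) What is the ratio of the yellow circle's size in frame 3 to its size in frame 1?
0.7×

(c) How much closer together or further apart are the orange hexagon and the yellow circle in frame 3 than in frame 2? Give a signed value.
+0.9

Distance in frame 2: 4.1. Distance in frame 3: 5.0.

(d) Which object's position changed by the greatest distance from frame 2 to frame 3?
the purple hexagon

(moved 6.3; next 4.6)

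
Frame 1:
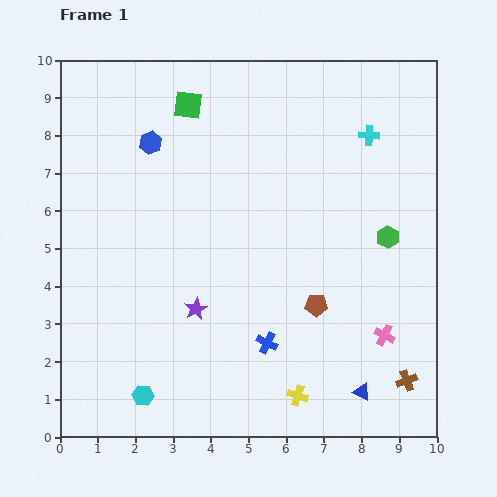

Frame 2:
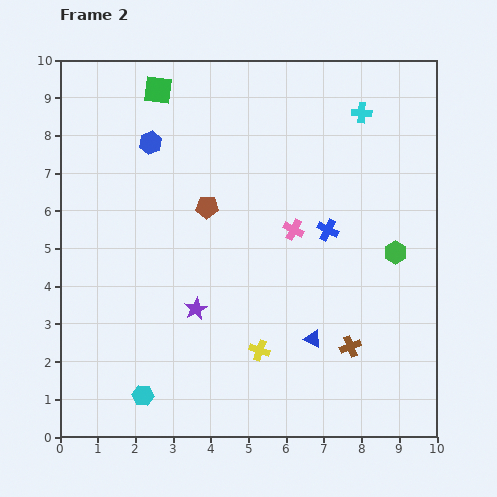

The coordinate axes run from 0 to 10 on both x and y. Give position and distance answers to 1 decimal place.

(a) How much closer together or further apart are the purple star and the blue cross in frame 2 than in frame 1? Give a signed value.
+2.0

Distance in frame 1: 2.1. Distance in frame 2: 4.1.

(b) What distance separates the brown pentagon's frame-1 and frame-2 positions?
3.9

The brown pentagon moved from (6.8, 3.5) to (3.9, 6.1), a distance of √(2.9² + 2.6²) ≈ 3.9.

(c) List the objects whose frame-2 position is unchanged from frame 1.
the blue hexagon, the cyan hexagon, the purple star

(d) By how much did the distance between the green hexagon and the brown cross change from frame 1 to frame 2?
-1.0

Distance in frame 1: 3.8. Distance in frame 2: 2.8.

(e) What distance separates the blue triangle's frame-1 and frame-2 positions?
1.9

The blue triangle moved from (8.0, 1.2) to (6.7, 2.6), a distance of √(1.3² + 1.4²) ≈ 1.9.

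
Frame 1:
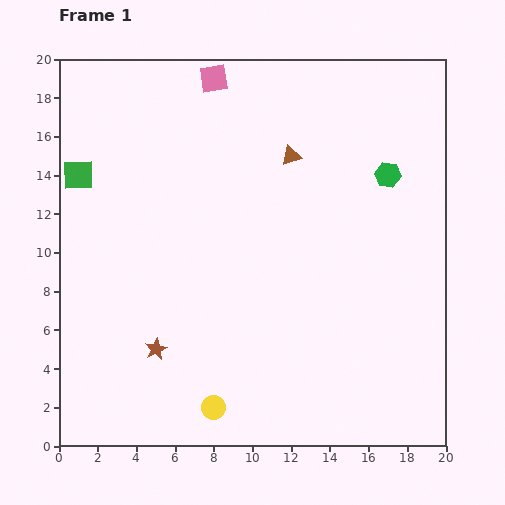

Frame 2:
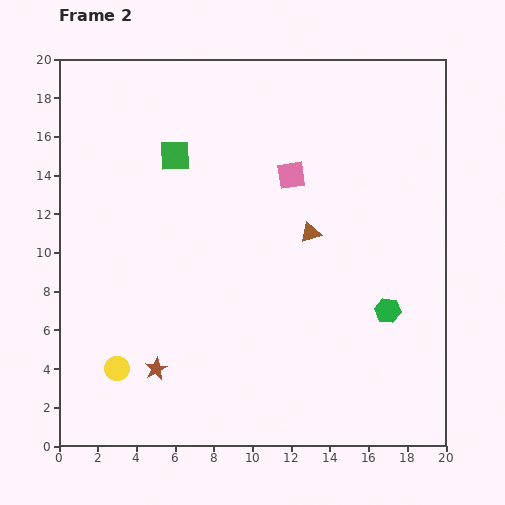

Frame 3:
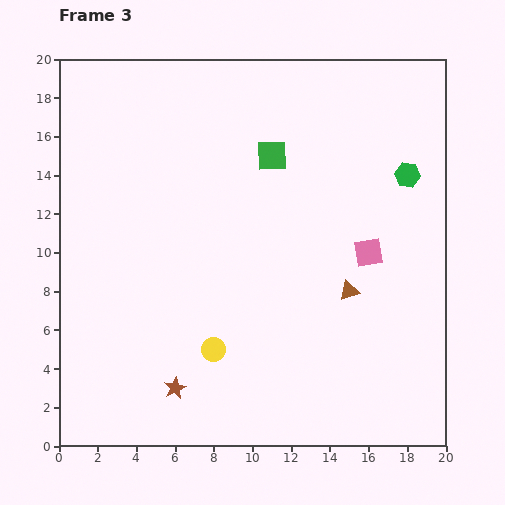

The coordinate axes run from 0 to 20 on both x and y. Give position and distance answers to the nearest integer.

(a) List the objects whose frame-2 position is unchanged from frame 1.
none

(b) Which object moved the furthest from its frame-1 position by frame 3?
the pink square

(moved 12; next 10)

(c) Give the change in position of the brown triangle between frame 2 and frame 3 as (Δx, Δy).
(2, -3)

The brown triangle was at (13, 11) in frame 2 and (15, 8) in frame 3.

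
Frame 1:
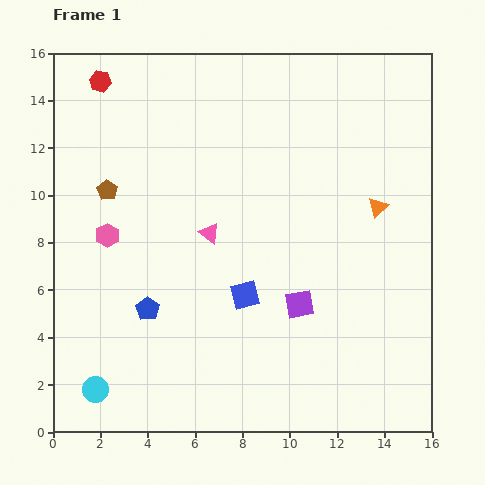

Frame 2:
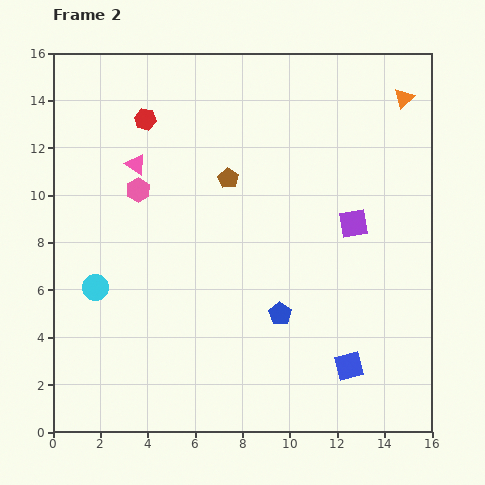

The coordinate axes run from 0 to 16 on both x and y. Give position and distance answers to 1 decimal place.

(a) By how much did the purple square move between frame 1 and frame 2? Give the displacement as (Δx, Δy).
(2.3, 3.4)

The purple square was at (10.4, 5.4) in frame 1 and (12.7, 8.8) in frame 2.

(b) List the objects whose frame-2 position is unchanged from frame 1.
none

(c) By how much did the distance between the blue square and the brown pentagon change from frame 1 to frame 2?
+2.1

Distance in frame 1: 7.3. Distance in frame 2: 9.4.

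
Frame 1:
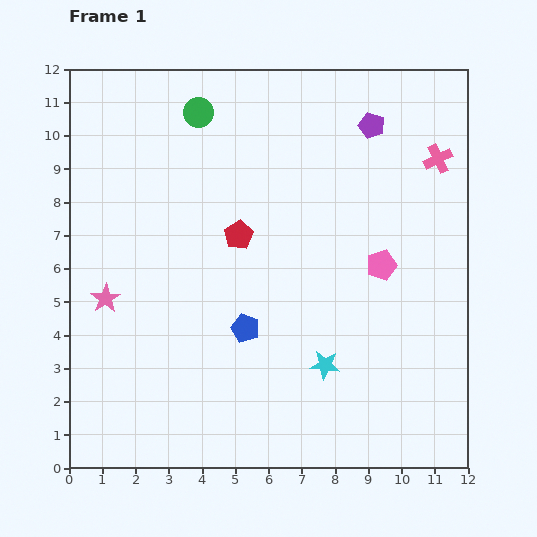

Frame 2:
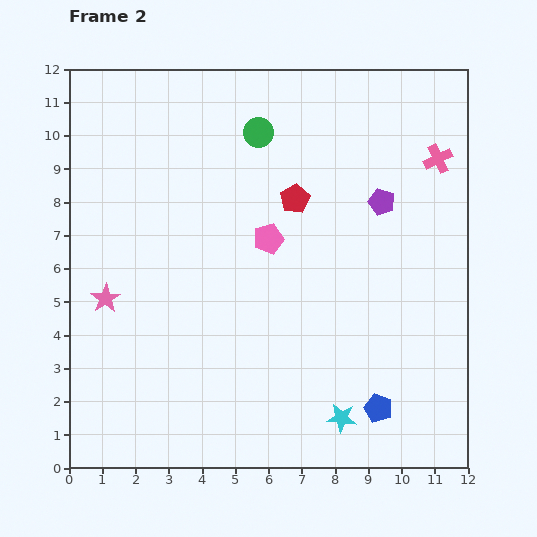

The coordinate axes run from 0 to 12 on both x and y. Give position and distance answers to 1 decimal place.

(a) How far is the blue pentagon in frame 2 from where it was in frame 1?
4.7

The blue pentagon moved from (5.3, 4.2) to (9.3, 1.8), a distance of √(4.0² + 2.4²) ≈ 4.7.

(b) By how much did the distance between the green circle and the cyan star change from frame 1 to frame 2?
+0.5

Distance in frame 1: 8.5. Distance in frame 2: 9.0.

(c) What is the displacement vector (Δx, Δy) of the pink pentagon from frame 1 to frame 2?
(-3.4, 0.8)

The pink pentagon was at (9.4, 6.1) in frame 1 and (6.0, 6.9) in frame 2.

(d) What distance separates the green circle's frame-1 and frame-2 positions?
1.9

The green circle moved from (3.9, 10.7) to (5.7, 10.1), a distance of √(1.8² + 0.6²) ≈ 1.9.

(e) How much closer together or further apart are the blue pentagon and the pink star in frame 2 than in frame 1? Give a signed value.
+4.5

Distance in frame 1: 4.3. Distance in frame 2: 8.8.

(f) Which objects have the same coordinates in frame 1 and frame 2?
the pink star, the pink cross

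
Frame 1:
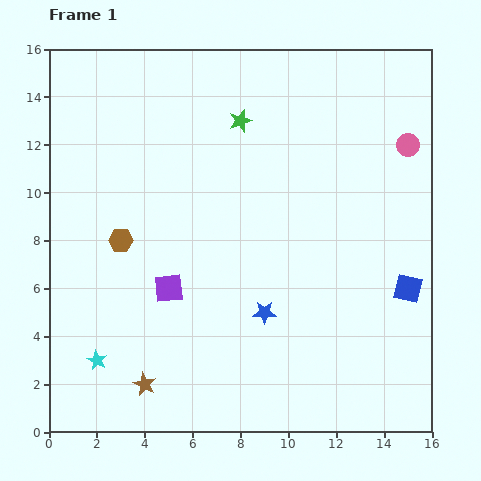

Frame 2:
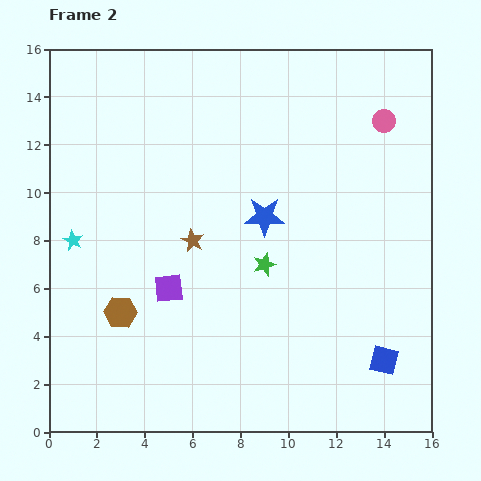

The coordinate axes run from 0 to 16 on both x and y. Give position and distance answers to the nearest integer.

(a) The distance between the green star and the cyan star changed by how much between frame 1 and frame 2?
-4

Distance in frame 1: 12. Distance in frame 2: 8.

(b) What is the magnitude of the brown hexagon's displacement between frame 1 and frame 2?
3

The brown hexagon moved from (3, 8) to (3, 5), a distance of √(0² + 3²) ≈ 3.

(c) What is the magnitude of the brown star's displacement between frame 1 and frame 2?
6

The brown star moved from (4, 2) to (6, 8), a distance of √(2² + 6²) ≈ 6.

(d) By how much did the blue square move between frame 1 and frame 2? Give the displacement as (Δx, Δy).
(-1, -3)

The blue square was at (15, 6) in frame 1 and (14, 3) in frame 2.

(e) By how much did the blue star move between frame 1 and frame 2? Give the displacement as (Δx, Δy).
(0, 4)

The blue star was at (9, 5) in frame 1 and (9, 9) in frame 2.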